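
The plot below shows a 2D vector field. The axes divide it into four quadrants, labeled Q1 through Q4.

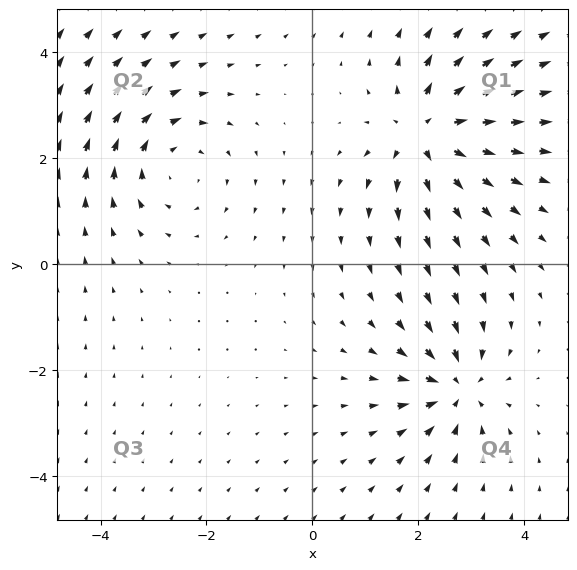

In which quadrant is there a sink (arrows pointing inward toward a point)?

Q4

The sink sits at approximately (2.7, -2.3), which lies in quadrant Q4. The divergence there is about -5, negative as expected for a sink.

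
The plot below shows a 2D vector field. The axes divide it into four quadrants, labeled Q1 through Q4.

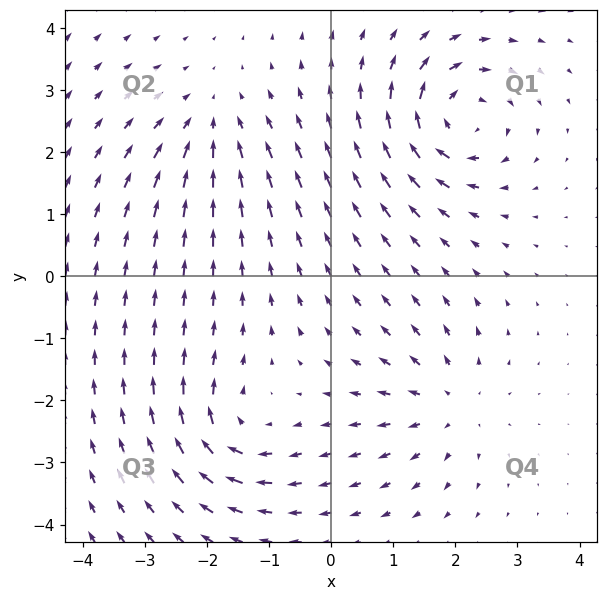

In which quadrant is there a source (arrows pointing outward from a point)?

The source sits at approximately (1.9, -2.0), which lies in quadrant Q4. The divergence there is about +3, positive as expected for a source.

Q4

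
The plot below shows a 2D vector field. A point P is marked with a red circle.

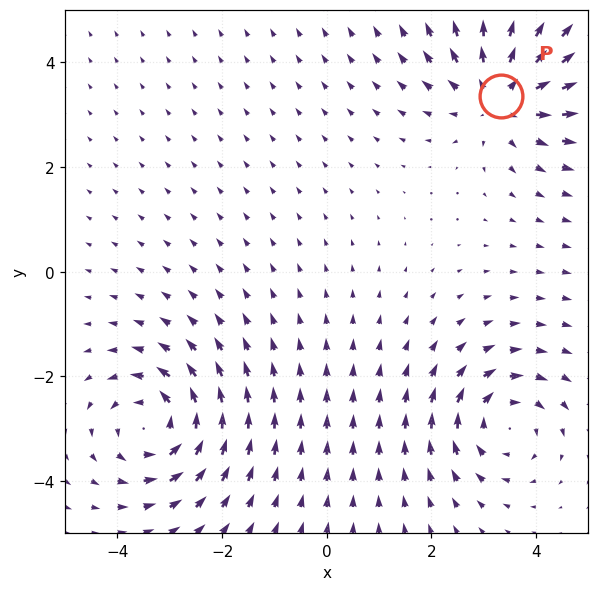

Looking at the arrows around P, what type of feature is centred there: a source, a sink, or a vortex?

At P (3.3, 3.4) the arrows spread outward. Divergence about +5, curl ≈0 — positive divergence with near-zero curl is a source.

source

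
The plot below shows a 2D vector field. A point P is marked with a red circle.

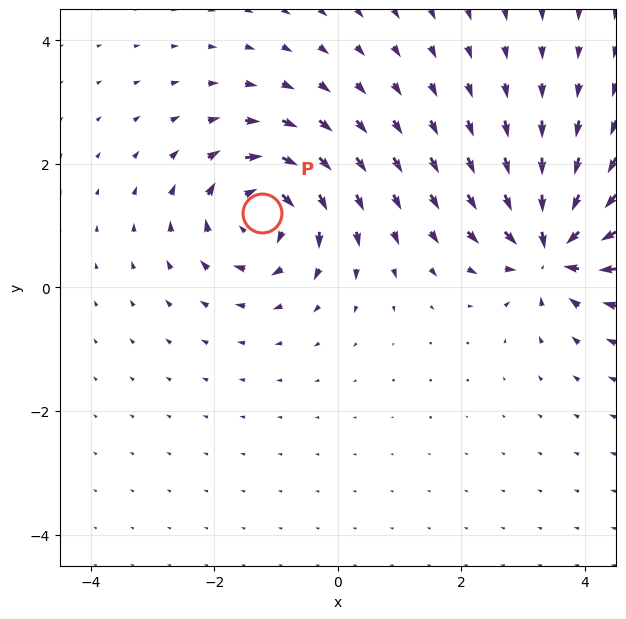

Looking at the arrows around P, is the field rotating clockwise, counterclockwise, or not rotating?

Near P at (-1.2, 1.2) the arrows circulate clockwise. The curl (z-component) there is about -7; negative curl means clockwise rotation.

clockwise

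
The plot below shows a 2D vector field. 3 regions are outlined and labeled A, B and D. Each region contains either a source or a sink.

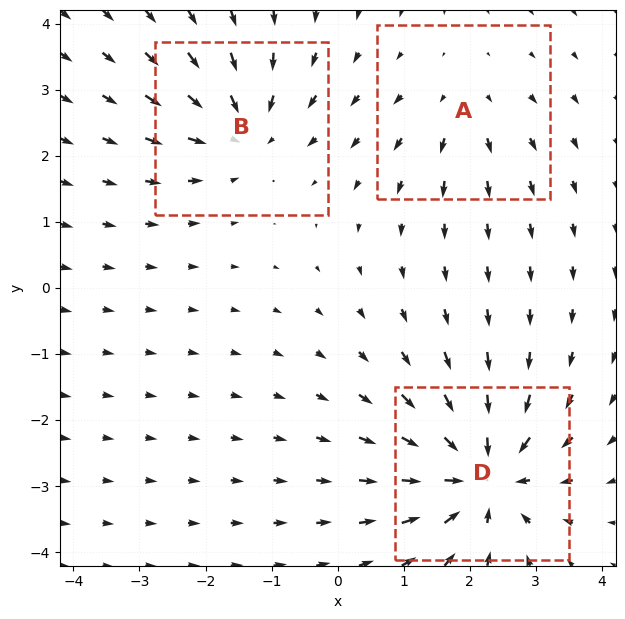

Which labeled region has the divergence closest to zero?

Divergence at each region's feature centre — A: about +2, B: about -4, D: about -6. Region A is closest to zero.

A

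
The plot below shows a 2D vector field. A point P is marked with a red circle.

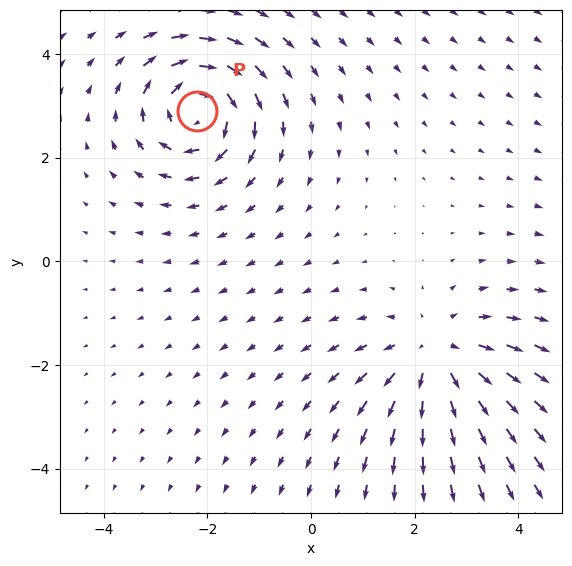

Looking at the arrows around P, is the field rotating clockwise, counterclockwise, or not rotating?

clockwise

Near P at (-2.2, 2.9) the arrows circulate clockwise. The curl (z-component) there is about -6; negative curl means clockwise rotation.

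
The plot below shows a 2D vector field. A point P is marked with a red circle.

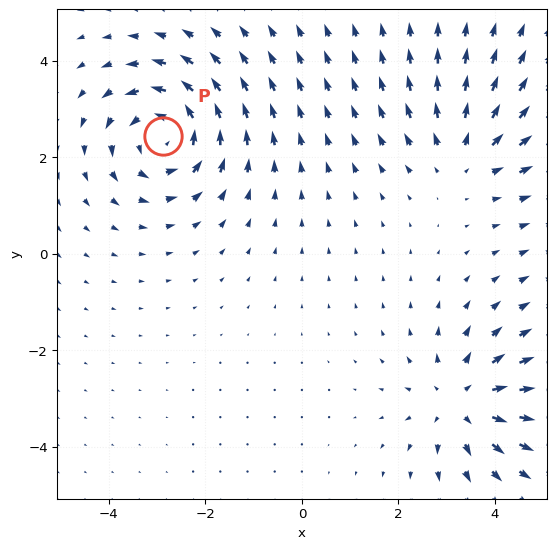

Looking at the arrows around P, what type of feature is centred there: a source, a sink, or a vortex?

At P (-2.9, 2.4) the arrows circulate counterclockwise. Divergence ≈0, curl about +4 — near-zero divergence with nonzero curl is a vortex.

vortex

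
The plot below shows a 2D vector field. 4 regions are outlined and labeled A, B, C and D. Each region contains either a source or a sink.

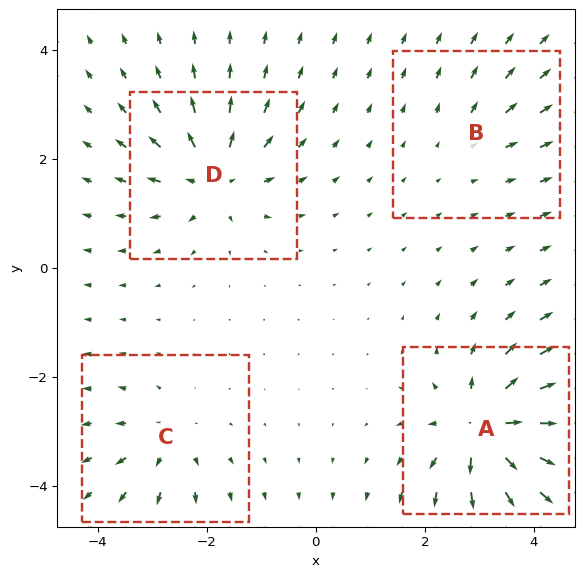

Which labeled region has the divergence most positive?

Divergence at each region's feature centre — A: about +8, B: about +3, C: about +4, D: about +6. Region A is most positive.

A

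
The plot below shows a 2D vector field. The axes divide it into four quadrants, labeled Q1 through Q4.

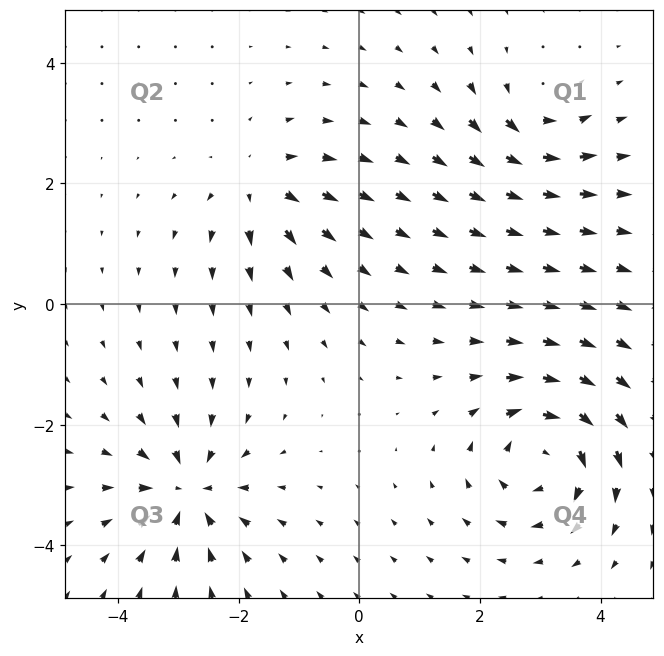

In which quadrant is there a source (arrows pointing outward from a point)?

The source sits at approximately (-1.7, 2.0), which lies in quadrant Q2. The divergence there is about +4, positive as expected for a source.

Q2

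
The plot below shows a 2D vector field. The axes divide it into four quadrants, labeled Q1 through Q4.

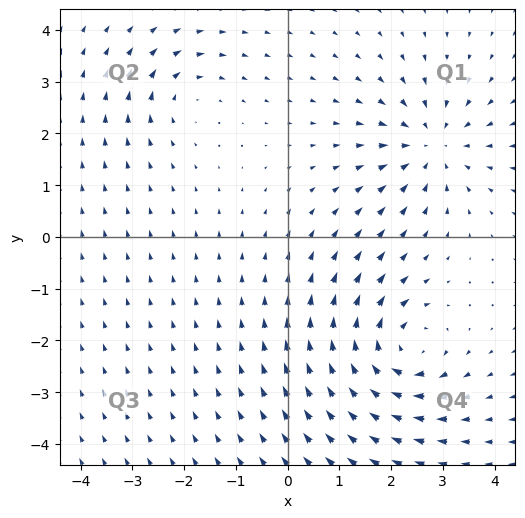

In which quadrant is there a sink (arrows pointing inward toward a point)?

Q1

The sink sits at approximately (2.8, 1.8), which lies in quadrant Q1. The divergence there is about -4, negative as expected for a sink.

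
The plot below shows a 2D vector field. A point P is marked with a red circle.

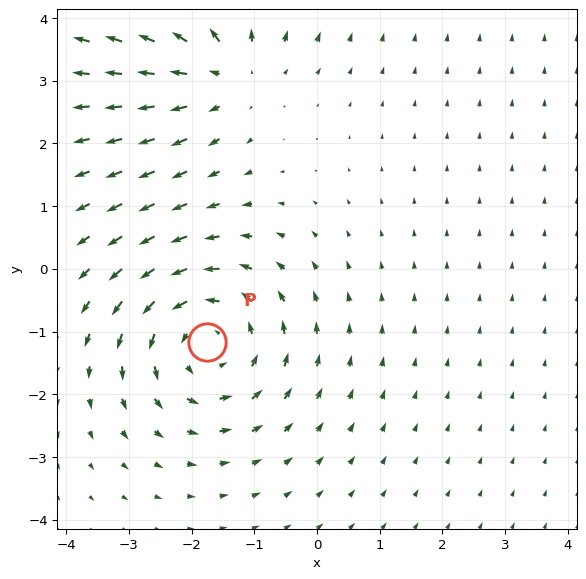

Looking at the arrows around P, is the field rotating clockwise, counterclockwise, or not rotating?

counterclockwise

Near P at (-1.8, -1.2) the arrows circulate counterclockwise. The curl (z-component) there is about +4; positive curl means counterclockwise rotation.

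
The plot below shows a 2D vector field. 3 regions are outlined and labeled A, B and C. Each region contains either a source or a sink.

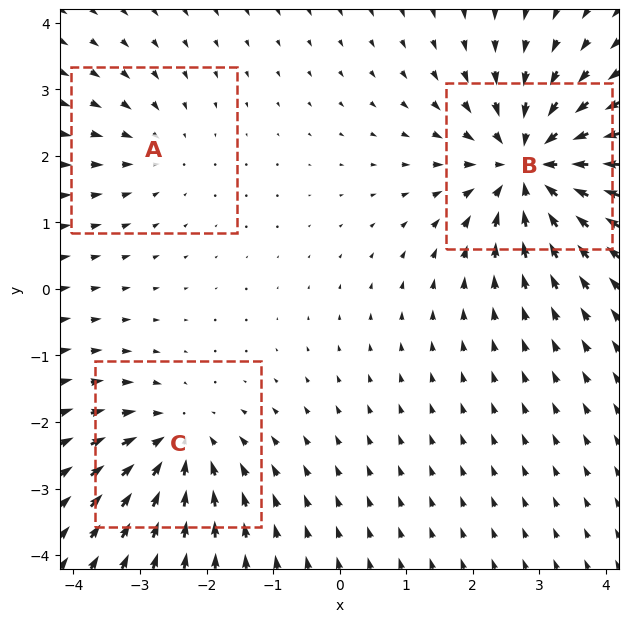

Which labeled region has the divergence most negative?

B

Divergence at each region's feature centre — A: about -2, B: about -6, C: about -4. Region B is most negative.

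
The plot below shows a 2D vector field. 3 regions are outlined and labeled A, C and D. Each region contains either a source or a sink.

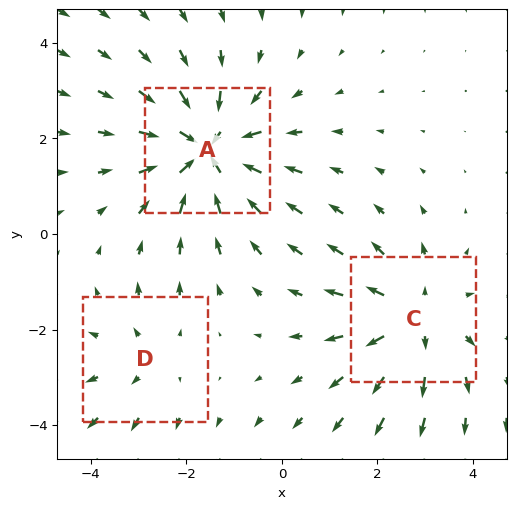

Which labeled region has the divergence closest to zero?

D

Divergence at each region's feature centre — A: about -4, C: about +3, D: about +2. Region D is closest to zero.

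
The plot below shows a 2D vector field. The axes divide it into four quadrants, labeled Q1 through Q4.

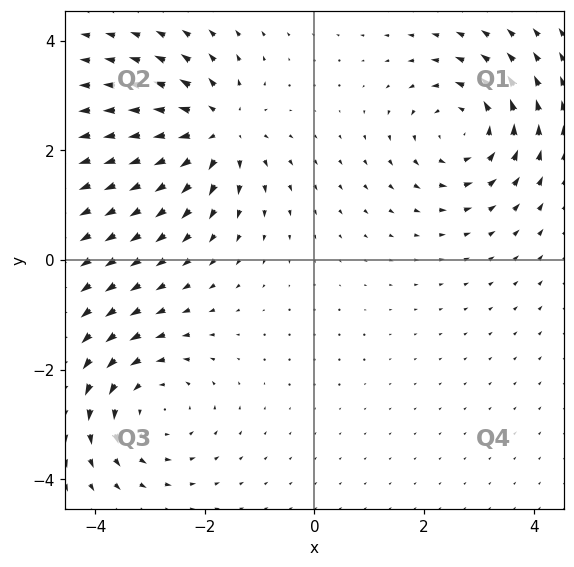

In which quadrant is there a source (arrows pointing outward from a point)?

The source sits at approximately (-1.8, 2.4), which lies in quadrant Q2. The divergence there is about +4, positive as expected for a source.

Q2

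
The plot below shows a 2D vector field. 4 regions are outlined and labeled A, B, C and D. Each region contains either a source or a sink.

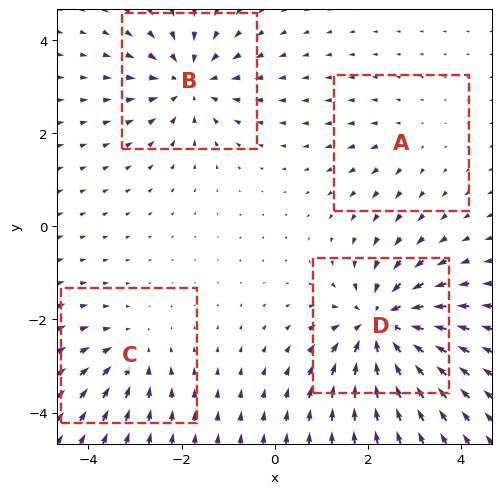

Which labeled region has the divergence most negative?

D

Divergence at each region's feature centre — A: about +2, B: about -5, C: about -3, D: about -7. Region D is most negative.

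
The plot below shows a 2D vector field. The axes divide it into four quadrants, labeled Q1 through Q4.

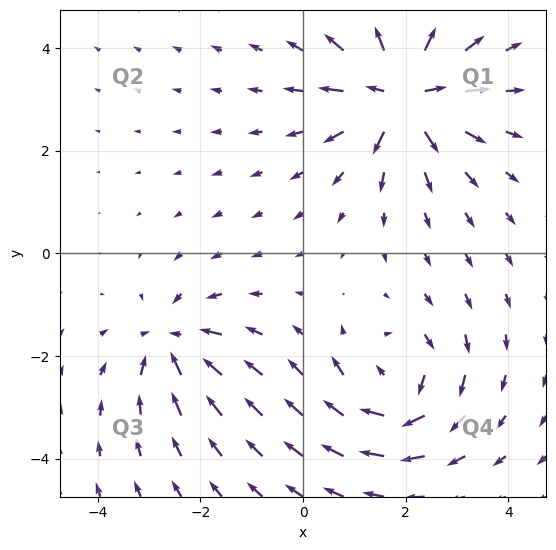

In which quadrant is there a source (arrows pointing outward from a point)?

The source sits at approximately (1.9, 3.1), which lies in quadrant Q1. The divergence there is about +6, positive as expected for a source.

Q1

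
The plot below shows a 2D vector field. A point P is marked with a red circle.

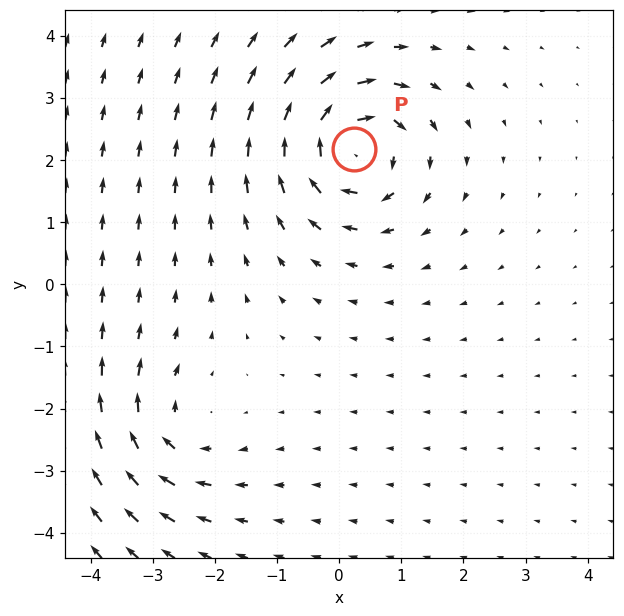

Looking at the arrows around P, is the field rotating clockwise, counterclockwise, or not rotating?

clockwise

Near P at (0.2, 2.2) the arrows circulate clockwise. The curl (z-component) there is about -6; negative curl means clockwise rotation.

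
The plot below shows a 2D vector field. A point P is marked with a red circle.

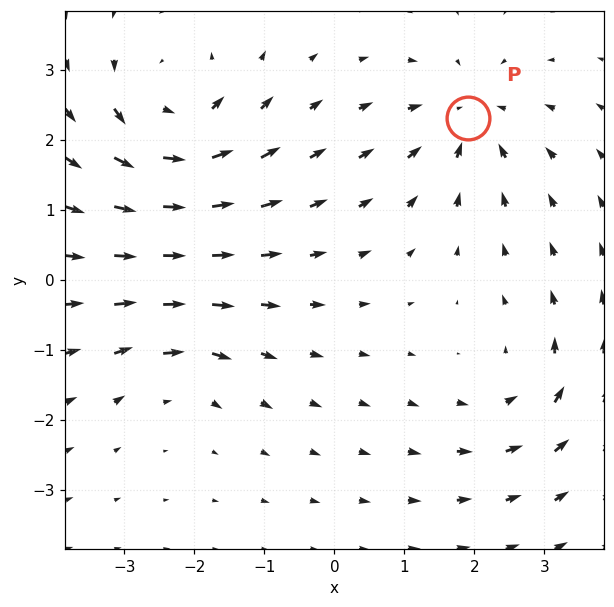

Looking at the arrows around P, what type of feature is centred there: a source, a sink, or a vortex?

sink

At P (1.9, 2.3) the arrows converge inward. Divergence about -4, curl ≈0 — negative divergence with near-zero curl is a sink.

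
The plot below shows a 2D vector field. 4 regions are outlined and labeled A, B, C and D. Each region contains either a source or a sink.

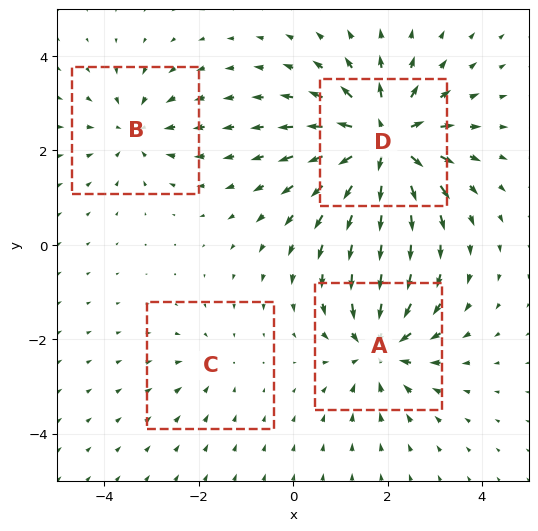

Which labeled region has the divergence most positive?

D

Divergence at each region's feature centre — A: about -6, B: about -4, C: about -2, D: about +9. Region D is most positive.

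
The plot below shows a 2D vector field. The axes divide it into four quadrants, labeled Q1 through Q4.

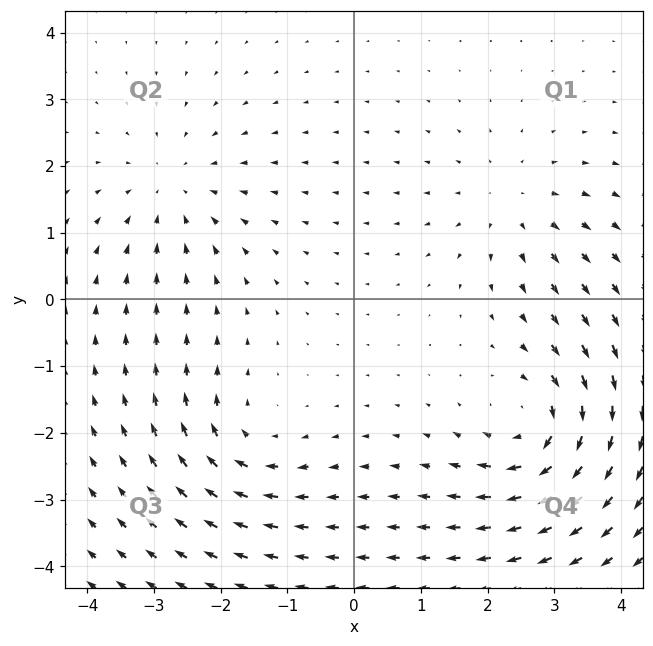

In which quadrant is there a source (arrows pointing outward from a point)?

The source sits at approximately (2.4, 1.4), which lies in quadrant Q1. The divergence there is about +3, positive as expected for a source.

Q1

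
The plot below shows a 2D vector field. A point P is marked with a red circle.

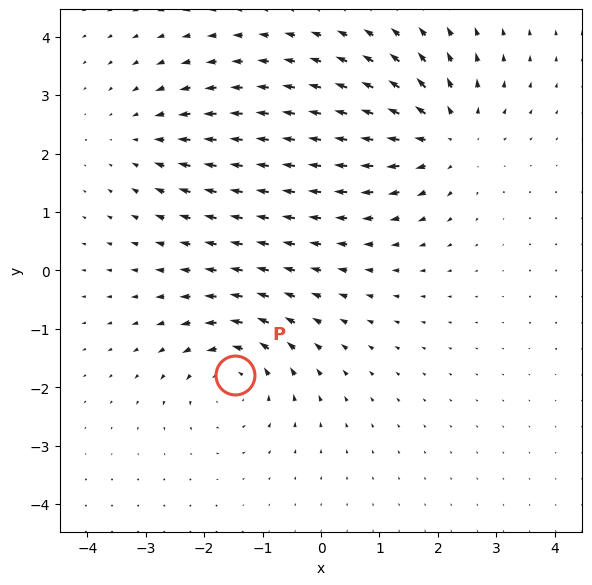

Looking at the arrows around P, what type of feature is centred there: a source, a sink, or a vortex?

vortex

At P (-1.5, -1.8) the arrows circulate counterclockwise. Divergence ≈0, curl about +5 — near-zero divergence with nonzero curl is a vortex.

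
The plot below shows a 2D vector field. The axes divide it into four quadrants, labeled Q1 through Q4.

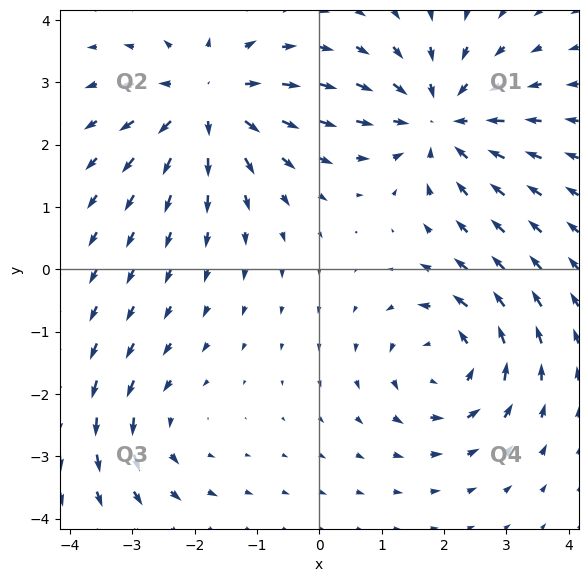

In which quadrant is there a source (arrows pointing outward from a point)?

Q2

The source sits at approximately (-1.8, 2.7), which lies in quadrant Q2. The divergence there is about +5, positive as expected for a source.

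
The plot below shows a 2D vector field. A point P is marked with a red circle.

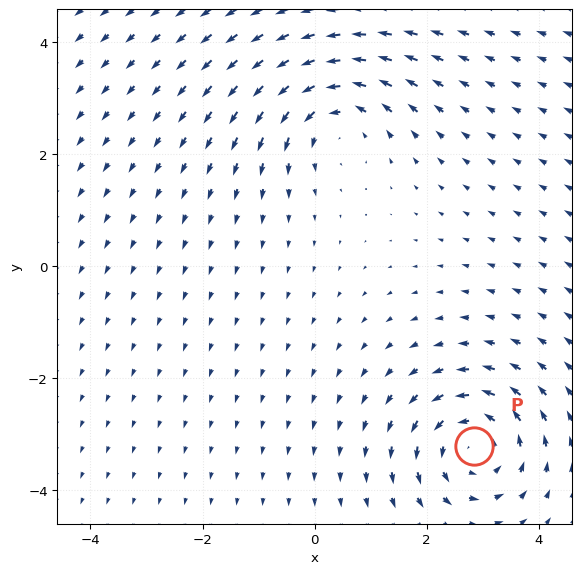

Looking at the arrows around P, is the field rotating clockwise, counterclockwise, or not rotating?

Near P at (2.8, -3.2) the arrows circulate counterclockwise. The curl (z-component) there is about +4; positive curl means counterclockwise rotation.

counterclockwise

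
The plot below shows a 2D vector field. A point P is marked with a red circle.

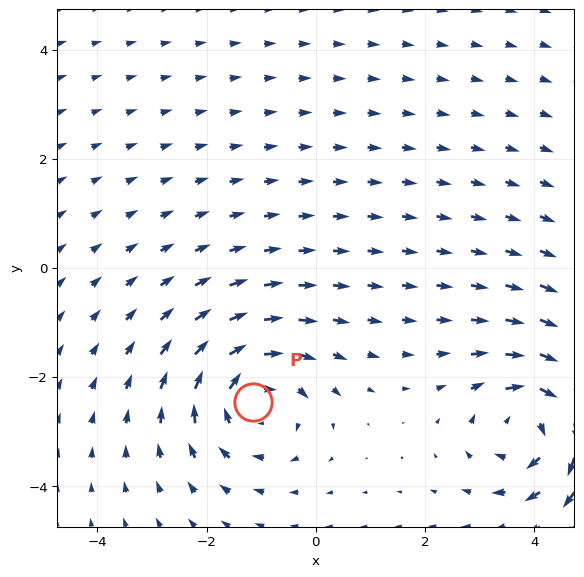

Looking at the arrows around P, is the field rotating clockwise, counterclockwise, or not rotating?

clockwise

Near P at (-1.1, -2.4) the arrows circulate clockwise. The curl (z-component) there is about -5; negative curl means clockwise rotation.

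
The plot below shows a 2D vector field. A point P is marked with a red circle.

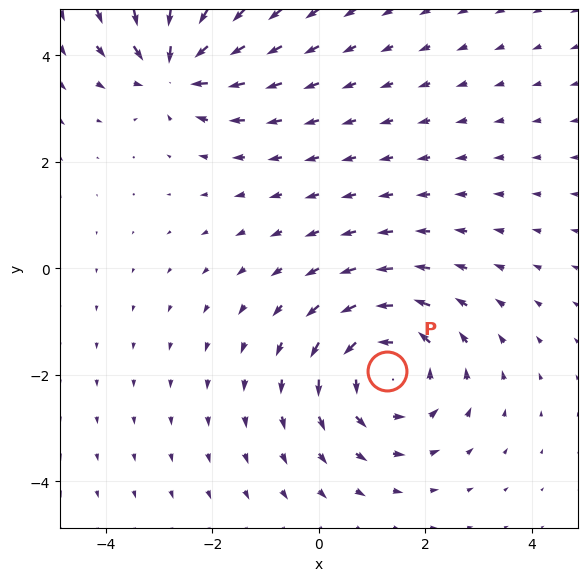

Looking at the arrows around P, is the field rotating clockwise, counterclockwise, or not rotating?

counterclockwise

Near P at (1.3, -1.9) the arrows circulate counterclockwise. The curl (z-component) there is about +3; positive curl means counterclockwise rotation.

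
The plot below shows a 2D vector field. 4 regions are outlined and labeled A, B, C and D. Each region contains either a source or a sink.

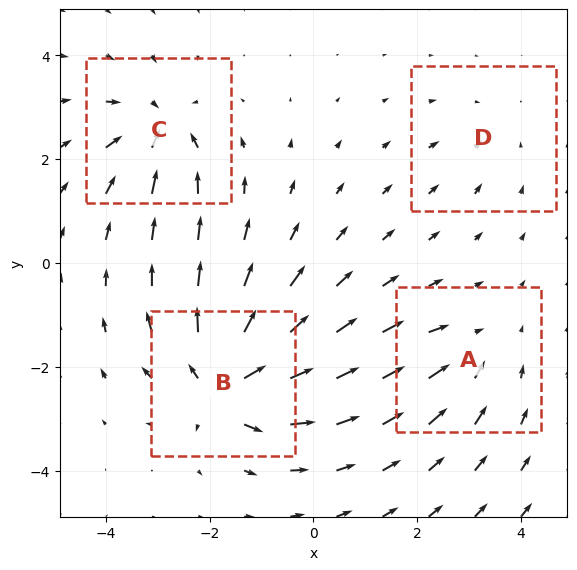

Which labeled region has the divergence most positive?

Divergence at each region's feature centre — A: about -4, B: about +9, C: about -6, D: about -2. Region B is most positive.

B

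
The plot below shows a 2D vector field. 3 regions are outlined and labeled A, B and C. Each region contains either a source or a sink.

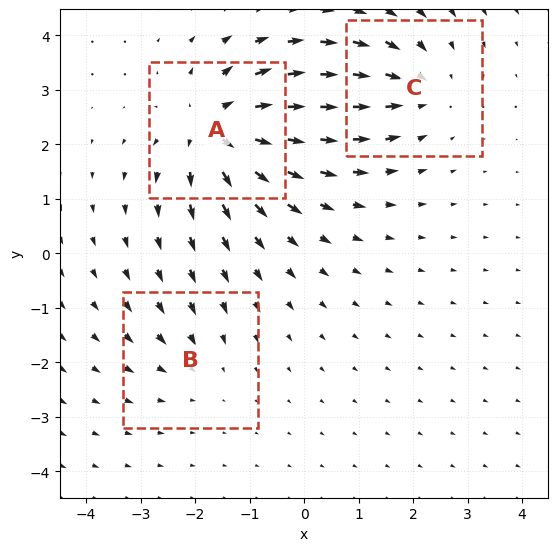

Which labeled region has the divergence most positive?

Divergence at each region's feature centre — A: about +5, B: about -2, C: about -3. Region A is most positive.

A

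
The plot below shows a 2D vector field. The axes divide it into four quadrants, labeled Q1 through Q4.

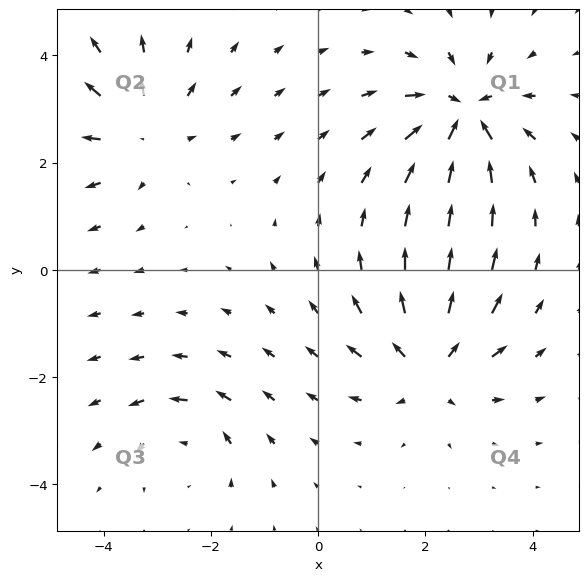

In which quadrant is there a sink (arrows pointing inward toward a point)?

Q1

The sink sits at approximately (2.7, 2.9), which lies in quadrant Q1. The divergence there is about -6, negative as expected for a sink.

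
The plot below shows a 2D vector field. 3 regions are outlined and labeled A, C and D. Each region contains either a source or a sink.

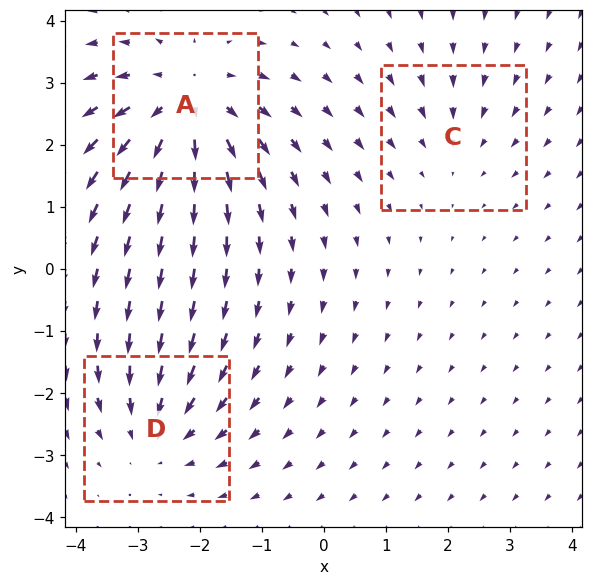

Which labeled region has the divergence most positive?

A

Divergence at each region's feature centre — A: about +5, C: about -2, D: about -3. Region A is most positive.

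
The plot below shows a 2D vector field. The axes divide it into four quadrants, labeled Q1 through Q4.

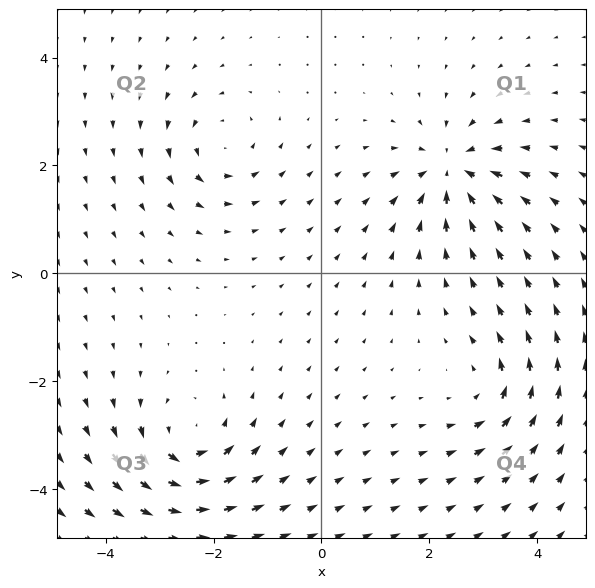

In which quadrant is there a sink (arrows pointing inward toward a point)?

Q1

The sink sits at approximately (2.4, 1.9), which lies in quadrant Q1. The divergence there is about -6, negative as expected for a sink.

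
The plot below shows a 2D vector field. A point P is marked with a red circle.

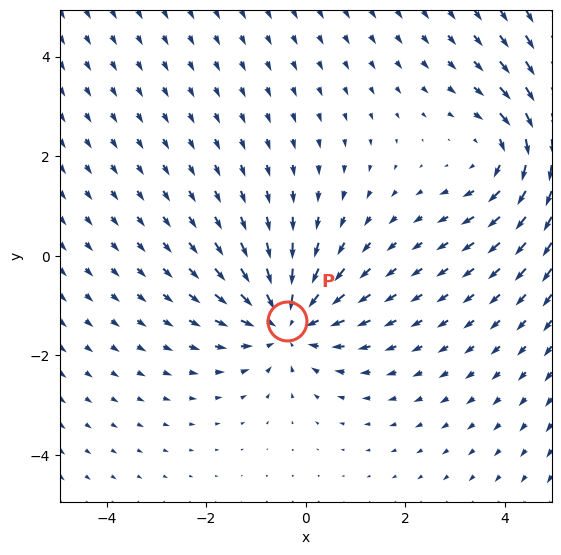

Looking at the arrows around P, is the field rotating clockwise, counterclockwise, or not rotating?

Near P at (-0.4, -1.3) the arrows show no circulation. The curl there is ≈0.

not rotating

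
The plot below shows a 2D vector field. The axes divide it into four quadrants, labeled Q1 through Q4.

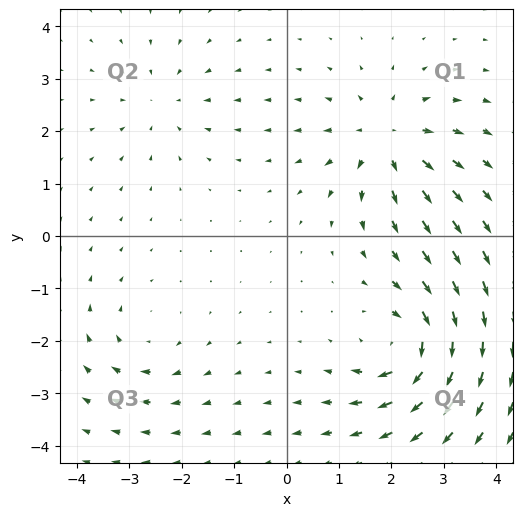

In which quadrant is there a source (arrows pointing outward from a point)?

The source sits at approximately (1.9, 1.8), which lies in quadrant Q1. The divergence there is about +5, positive as expected for a source.

Q1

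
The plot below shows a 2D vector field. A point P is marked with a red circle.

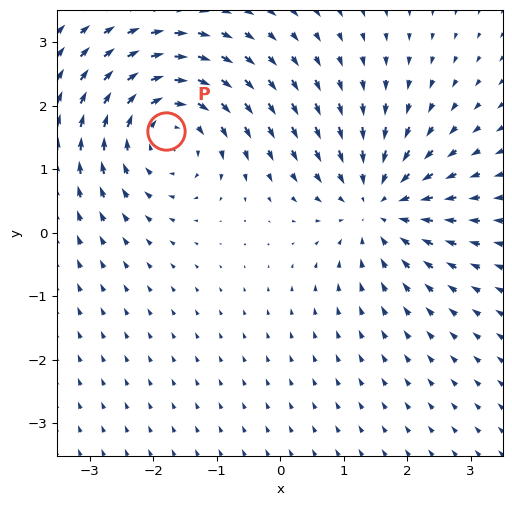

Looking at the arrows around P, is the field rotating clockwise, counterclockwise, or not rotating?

clockwise

Near P at (-1.8, 1.6) the arrows circulate clockwise. The curl (z-component) there is about -3; negative curl means clockwise rotation.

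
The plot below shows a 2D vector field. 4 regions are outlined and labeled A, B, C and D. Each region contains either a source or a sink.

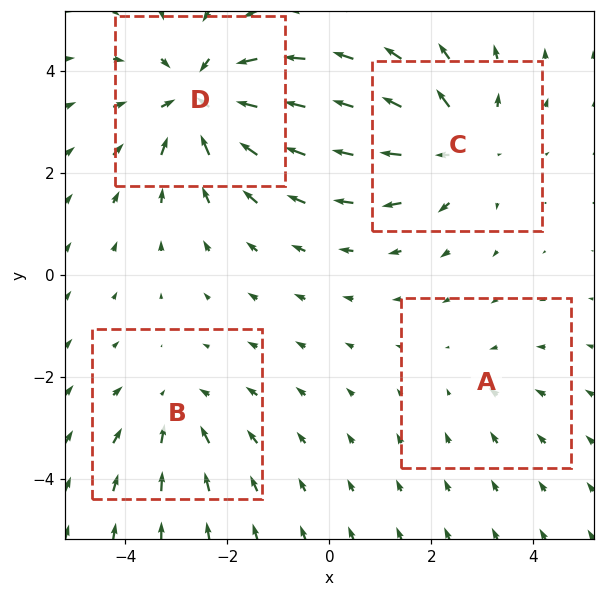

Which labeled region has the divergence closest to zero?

A

Divergence at each region's feature centre — A: about -2, B: about -3, C: about +4, D: about -6. Region A is closest to zero.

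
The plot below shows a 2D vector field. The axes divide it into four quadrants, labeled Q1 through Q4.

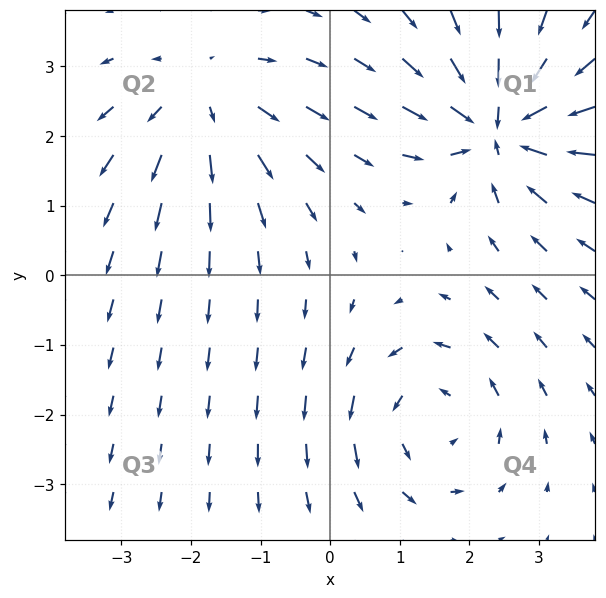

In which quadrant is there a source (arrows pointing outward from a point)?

Q2

The source sits at approximately (-1.8, 2.5), which lies in quadrant Q2. The divergence there is about +3, positive as expected for a source.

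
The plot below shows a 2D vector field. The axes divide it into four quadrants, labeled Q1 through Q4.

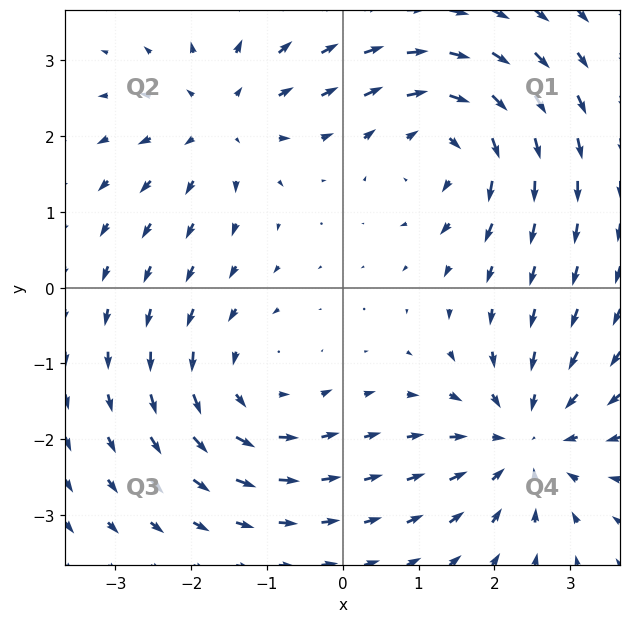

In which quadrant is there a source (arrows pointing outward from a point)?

Q2

The source sits at approximately (-1.6, 2.2), which lies in quadrant Q2. The divergence there is about +3, positive as expected for a source.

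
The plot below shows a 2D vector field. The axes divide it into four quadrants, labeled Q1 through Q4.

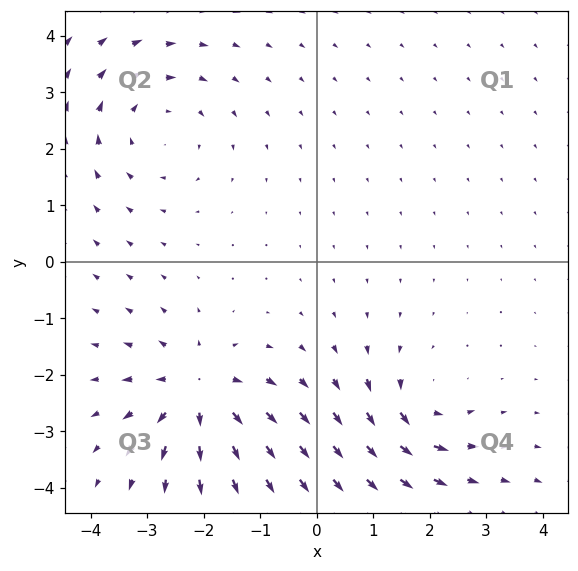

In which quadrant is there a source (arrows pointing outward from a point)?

Q3

The source sits at approximately (-2.1, -2.3), which lies in quadrant Q3. The divergence there is about +5, positive as expected for a source.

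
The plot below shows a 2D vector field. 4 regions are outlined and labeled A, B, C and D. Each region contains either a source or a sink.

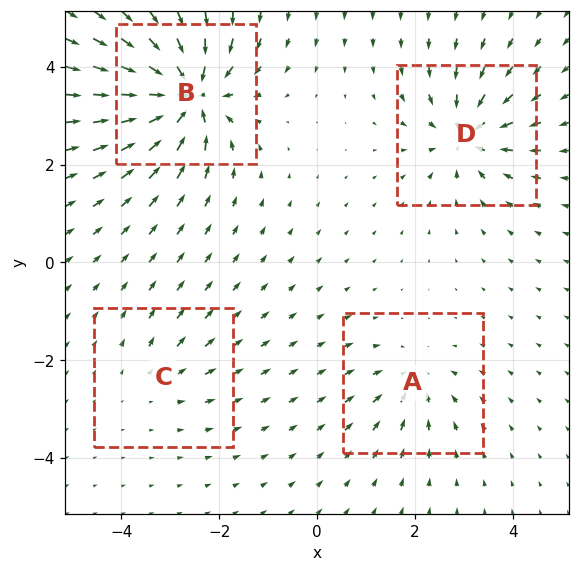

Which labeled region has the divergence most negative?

B

Divergence at each region's feature centre — A: about -4, B: about -9, C: about +2, D: about -6. Region B is most negative.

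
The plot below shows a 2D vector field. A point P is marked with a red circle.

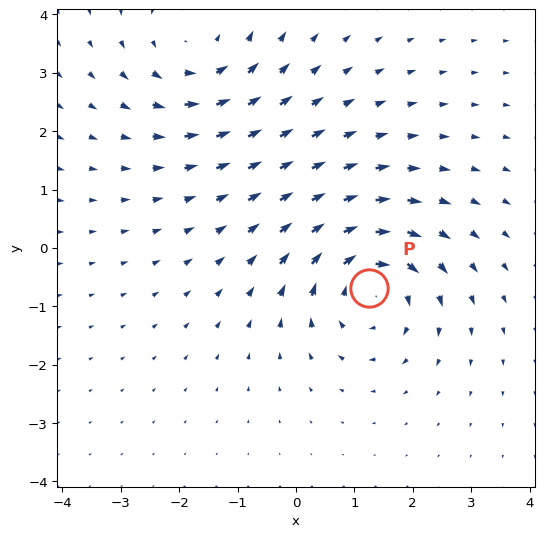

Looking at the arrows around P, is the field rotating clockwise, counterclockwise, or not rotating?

clockwise

Near P at (1.2, -0.7) the arrows circulate clockwise. The curl (z-component) there is about -5; negative curl means clockwise rotation.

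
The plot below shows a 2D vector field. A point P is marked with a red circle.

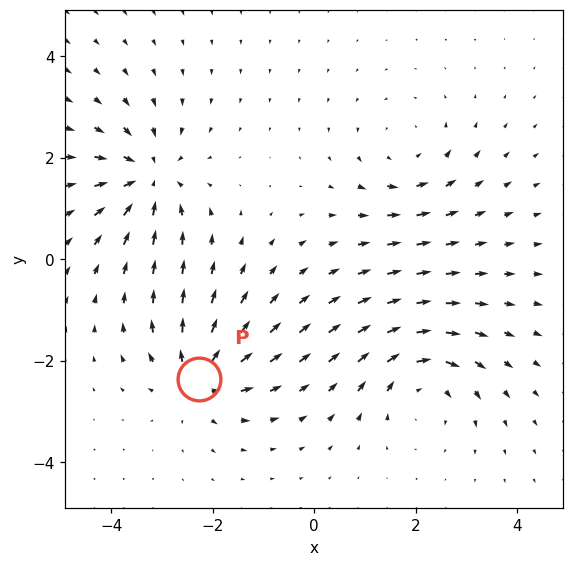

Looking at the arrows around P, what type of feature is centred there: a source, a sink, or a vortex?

source

At P (-2.3, -2.4) the arrows spread outward. Divergence about +5, curl ≈0 — positive divergence with near-zero curl is a source.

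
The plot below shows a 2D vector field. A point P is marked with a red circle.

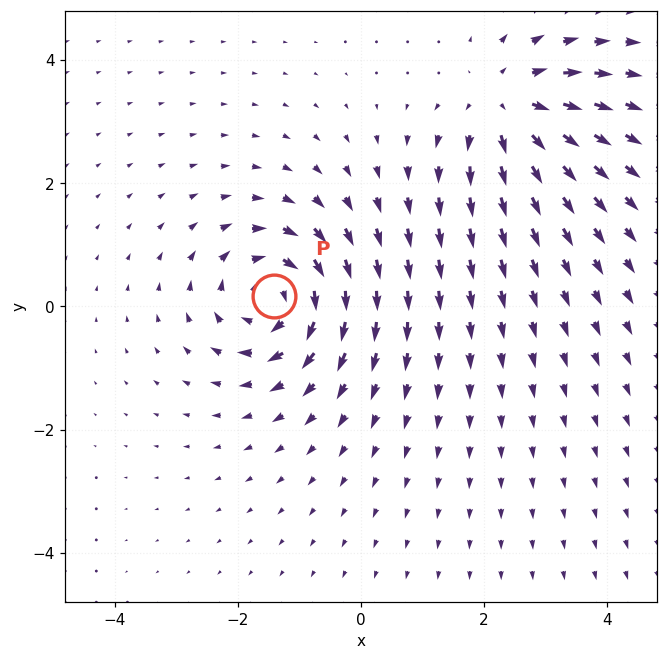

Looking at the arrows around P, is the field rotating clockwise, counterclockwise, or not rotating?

clockwise

Near P at (-1.4, 0.2) the arrows circulate clockwise. The curl (z-component) there is about -4; negative curl means clockwise rotation.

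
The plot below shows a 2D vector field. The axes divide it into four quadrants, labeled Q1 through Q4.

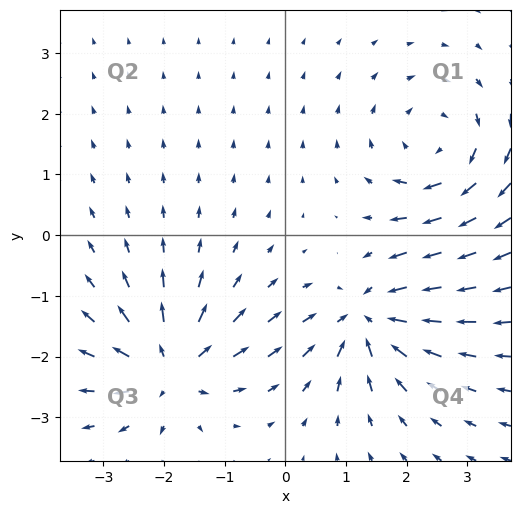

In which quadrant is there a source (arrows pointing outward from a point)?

The source sits at approximately (-1.9, -2.2), which lies in quadrant Q3. The divergence there is about +6, positive as expected for a source.

Q3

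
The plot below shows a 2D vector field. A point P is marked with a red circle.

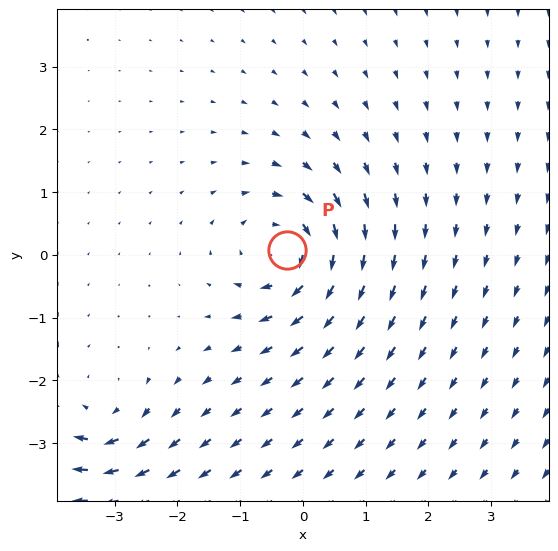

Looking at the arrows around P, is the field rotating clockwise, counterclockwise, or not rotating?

clockwise

Near P at (-0.2, 0.1) the arrows circulate clockwise. The curl (z-component) there is about -6; negative curl means clockwise rotation.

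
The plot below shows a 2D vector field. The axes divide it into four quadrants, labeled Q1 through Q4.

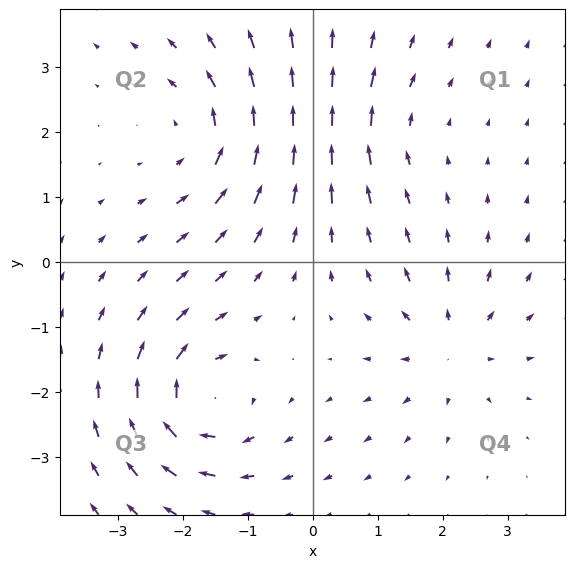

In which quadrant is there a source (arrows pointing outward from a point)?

Q4

The source sits at approximately (2.1, -1.3), which lies in quadrant Q4. The divergence there is about +4, positive as expected for a source.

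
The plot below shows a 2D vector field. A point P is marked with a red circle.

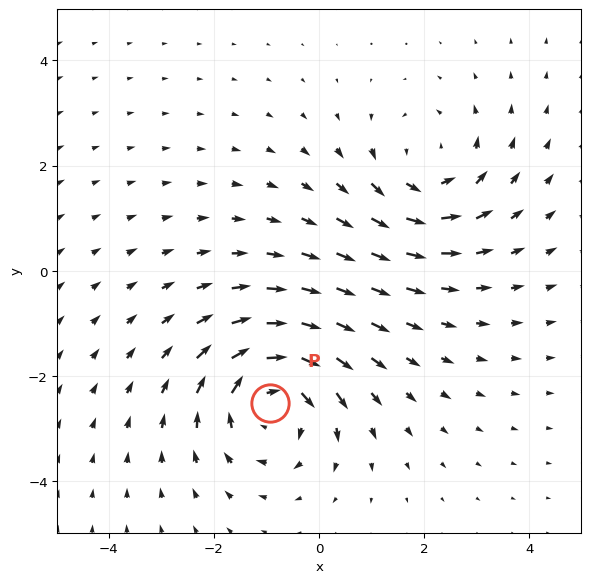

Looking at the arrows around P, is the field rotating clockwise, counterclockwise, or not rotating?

clockwise

Near P at (-0.9, -2.5) the arrows circulate clockwise. The curl (z-component) there is about -4; negative curl means clockwise rotation.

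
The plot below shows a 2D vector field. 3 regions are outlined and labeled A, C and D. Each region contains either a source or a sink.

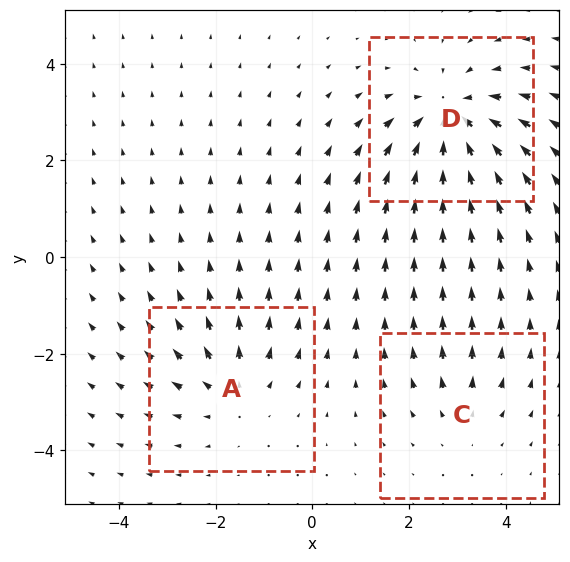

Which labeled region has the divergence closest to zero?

C

Divergence at each region's feature centre — A: about +3, C: about +2, D: about -4. Region C is closest to zero.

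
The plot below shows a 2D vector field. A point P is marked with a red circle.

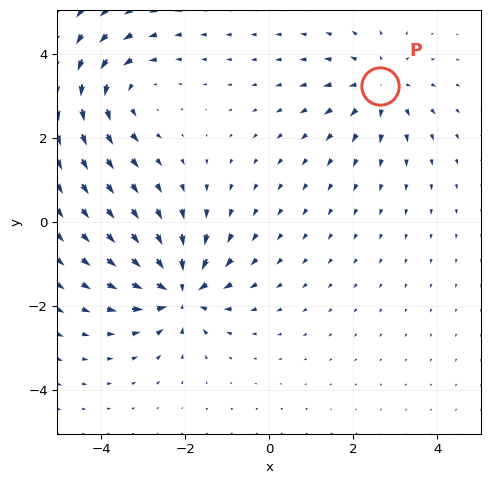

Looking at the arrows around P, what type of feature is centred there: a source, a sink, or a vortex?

source

At P (2.6, 3.2) the arrows spread outward. Divergence about +4, curl ≈0 — positive divergence with near-zero curl is a source.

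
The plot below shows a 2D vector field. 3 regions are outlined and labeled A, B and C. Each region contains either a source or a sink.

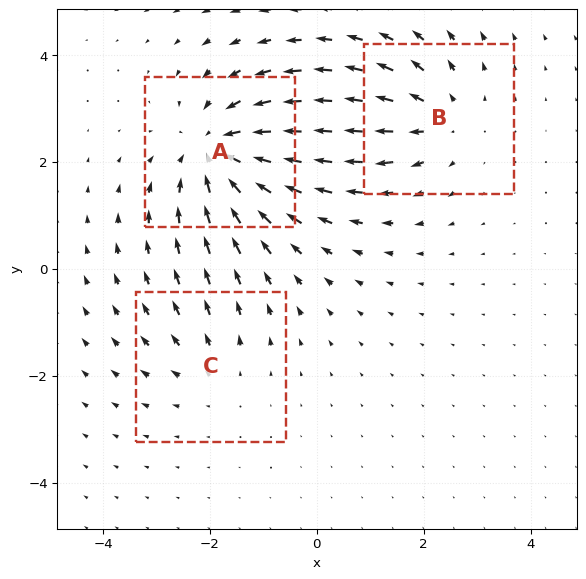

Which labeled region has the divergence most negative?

Divergence at each region's feature centre — A: about -4, B: about +3, C: about +2. Region A is most negative.

A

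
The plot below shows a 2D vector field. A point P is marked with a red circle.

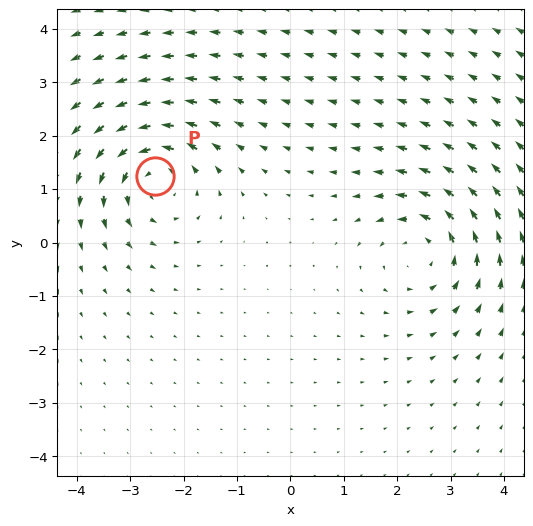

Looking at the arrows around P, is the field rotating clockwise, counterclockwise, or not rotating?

counterclockwise

Near P at (-2.5, 1.2) the arrows circulate counterclockwise. The curl (z-component) there is about +5; positive curl means counterclockwise rotation.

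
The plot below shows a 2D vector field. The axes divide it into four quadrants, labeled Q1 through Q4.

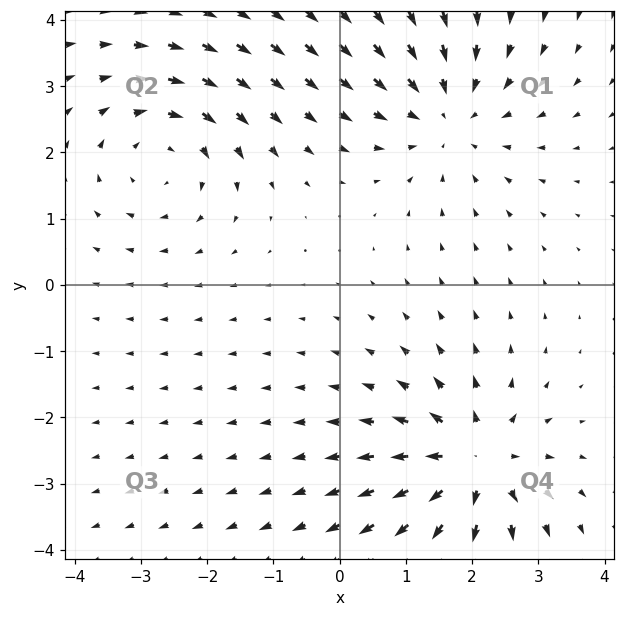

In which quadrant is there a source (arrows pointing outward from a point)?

Q4

The source sits at approximately (2.0, -2.7), which lies in quadrant Q4. The divergence there is about +6, positive as expected for a source.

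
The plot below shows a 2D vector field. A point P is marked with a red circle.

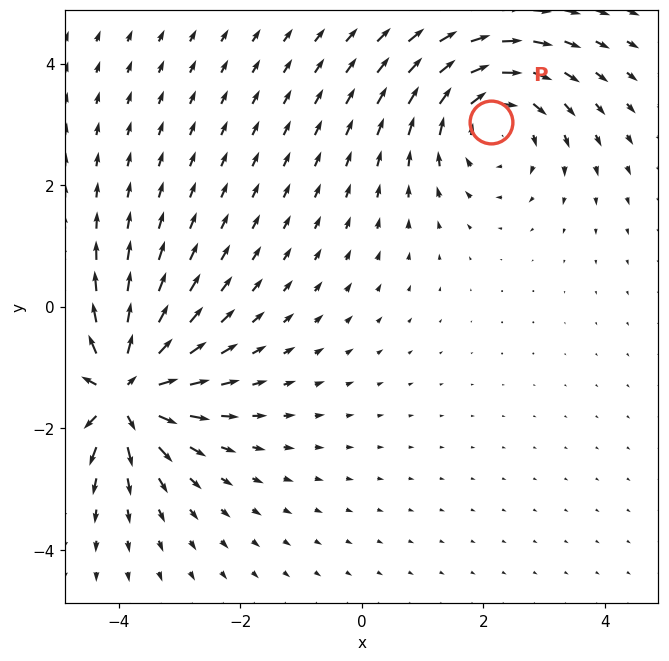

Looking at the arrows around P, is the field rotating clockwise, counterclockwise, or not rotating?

clockwise

Near P at (2.1, 3.0) the arrows circulate clockwise. The curl (z-component) there is about -4; negative curl means clockwise rotation.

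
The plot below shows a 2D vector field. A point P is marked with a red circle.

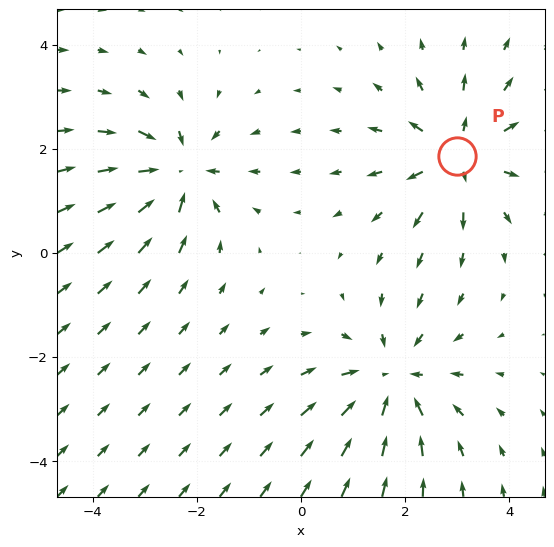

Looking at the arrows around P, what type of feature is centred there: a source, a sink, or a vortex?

source

At P (3.0, 1.9) the arrows spread outward. Divergence about +4, curl ≈0 — positive divergence with near-zero curl is a source.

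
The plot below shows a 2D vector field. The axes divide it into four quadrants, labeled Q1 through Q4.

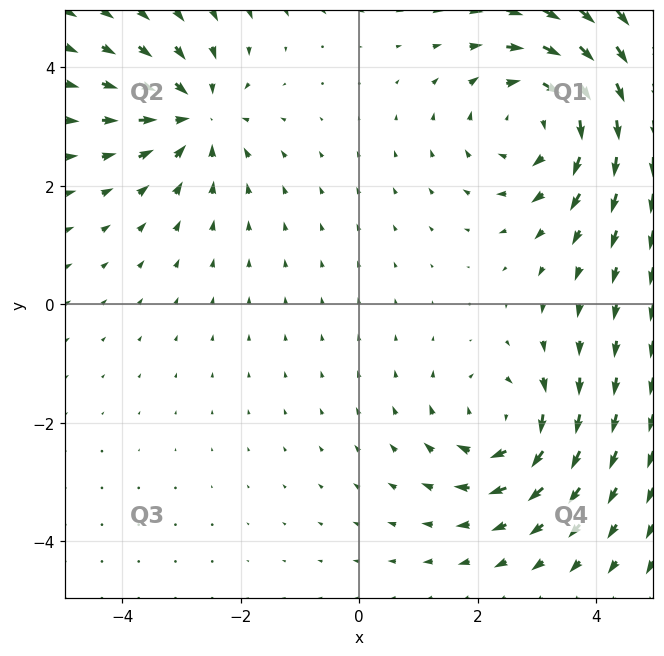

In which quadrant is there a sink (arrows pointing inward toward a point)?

The sink sits at approximately (-2.8, 3.2), which lies in quadrant Q2. The divergence there is about -4, negative as expected for a sink.

Q2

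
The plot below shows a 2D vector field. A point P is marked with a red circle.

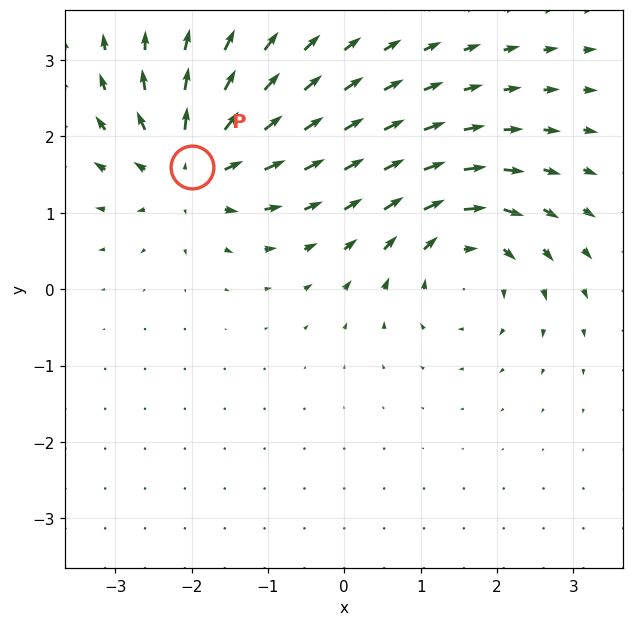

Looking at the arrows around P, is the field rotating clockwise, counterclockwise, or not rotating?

Near P at (-2.0, 1.6) the arrows show no circulation. The curl there is ≈0.

not rotating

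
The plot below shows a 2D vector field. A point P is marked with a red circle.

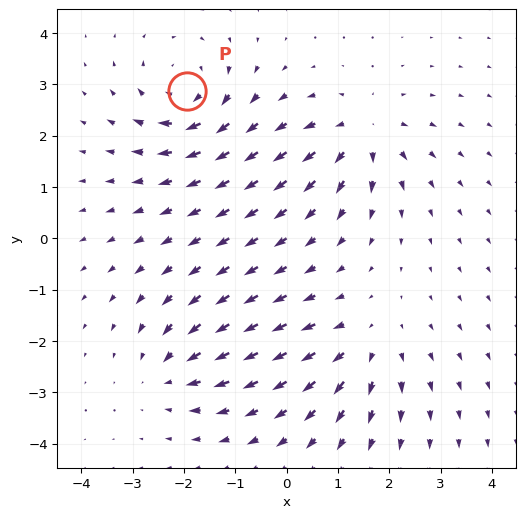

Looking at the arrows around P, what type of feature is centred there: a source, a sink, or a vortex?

At P (-1.9, 2.9) the arrows circulate clockwise. Divergence ≈0, curl about -5 — near-zero divergence with nonzero curl is a vortex.

vortex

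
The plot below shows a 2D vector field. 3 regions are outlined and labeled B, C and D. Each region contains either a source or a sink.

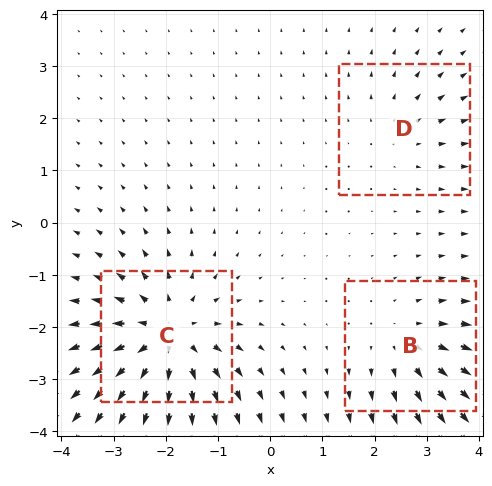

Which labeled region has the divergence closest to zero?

Divergence at each region's feature centre — B: about +3, C: about +5, D: about +2. Region D is closest to zero.

D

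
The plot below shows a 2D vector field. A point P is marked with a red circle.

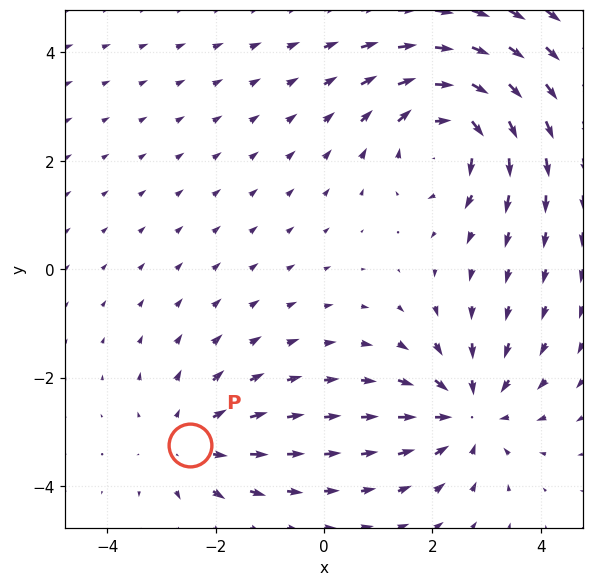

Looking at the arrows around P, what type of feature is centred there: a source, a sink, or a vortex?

At P (-2.5, -3.2) the arrows spread outward. Divergence about +2, curl ≈0 — positive divergence with near-zero curl is a source.

source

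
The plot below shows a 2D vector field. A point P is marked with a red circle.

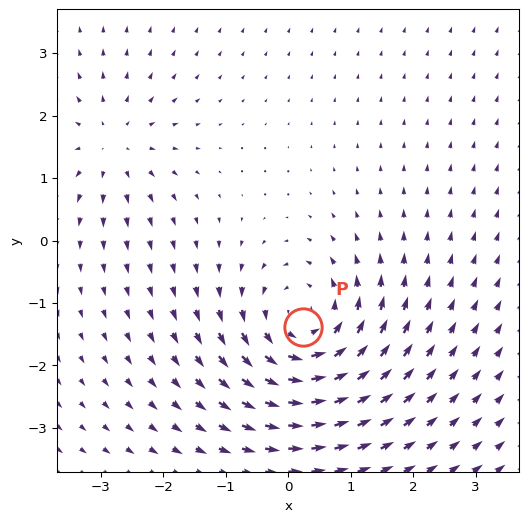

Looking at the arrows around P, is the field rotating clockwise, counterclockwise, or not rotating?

counterclockwise

Near P at (0.2, -1.4) the arrows circulate counterclockwise. The curl (z-component) there is about +5; positive curl means counterclockwise rotation.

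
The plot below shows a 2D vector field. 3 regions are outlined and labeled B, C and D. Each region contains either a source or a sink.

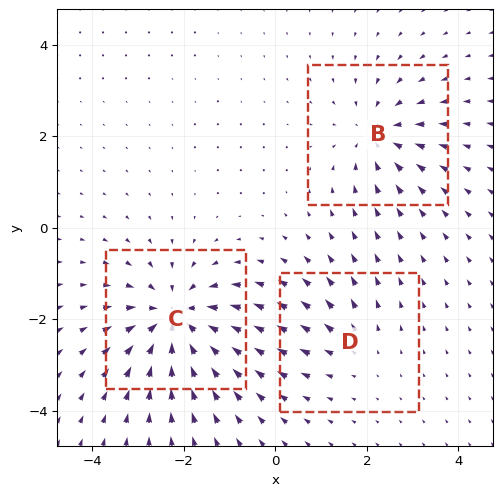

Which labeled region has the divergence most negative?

Divergence at each region's feature centre — B: about -3, C: about -5, D: about +2. Region C is most negative.

C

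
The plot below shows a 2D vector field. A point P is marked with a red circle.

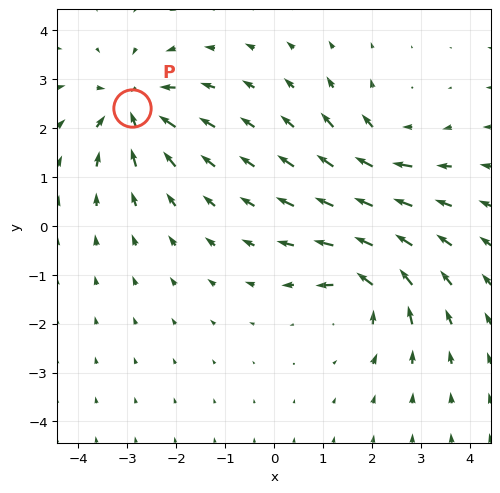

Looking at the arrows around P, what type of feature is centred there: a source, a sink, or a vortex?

At P (-2.9, 2.4) the arrows converge inward. Divergence about -5, curl ≈0 — negative divergence with near-zero curl is a sink.

sink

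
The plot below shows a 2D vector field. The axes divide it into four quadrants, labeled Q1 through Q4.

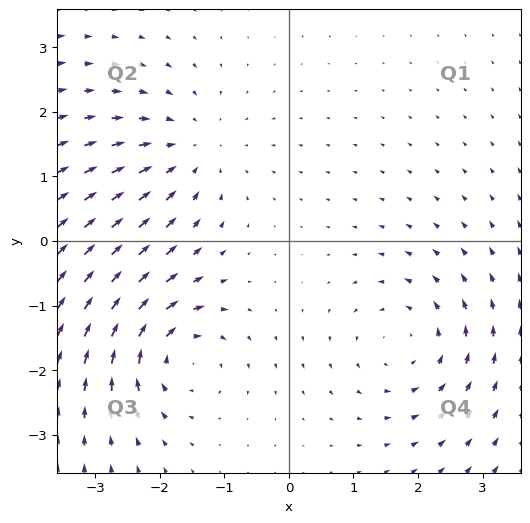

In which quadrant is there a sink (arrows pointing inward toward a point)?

The sink sits at approximately (-1.6, 1.4), which lies in quadrant Q2. The divergence there is about -2, negative as expected for a sink.

Q2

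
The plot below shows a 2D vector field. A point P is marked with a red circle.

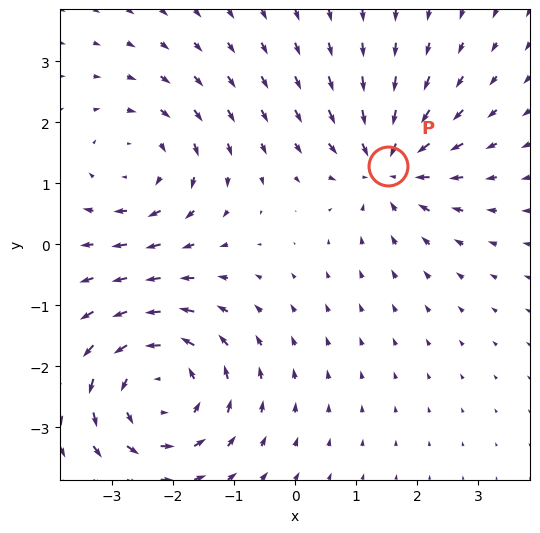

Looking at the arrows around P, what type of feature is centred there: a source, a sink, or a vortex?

At P (1.5, 1.3) the arrows converge inward. Divergence about -4, curl ≈0 — negative divergence with near-zero curl is a sink.

sink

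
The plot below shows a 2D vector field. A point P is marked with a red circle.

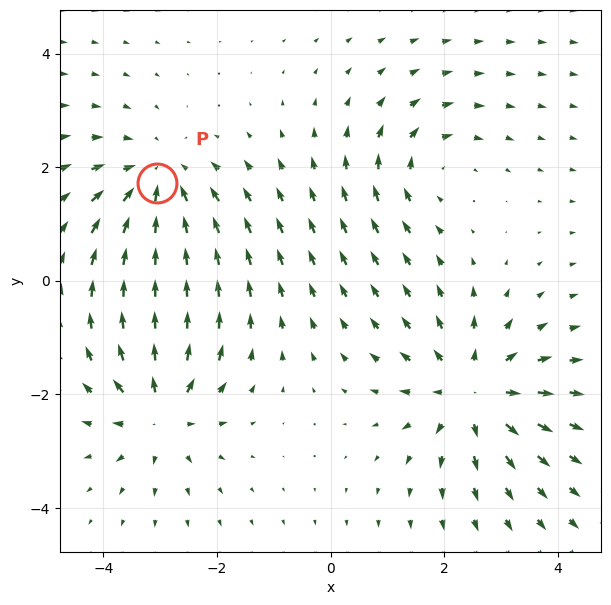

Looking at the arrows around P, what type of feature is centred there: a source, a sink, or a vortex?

sink

At P (-3.1, 1.7) the arrows converge inward. Divergence about -4, curl ≈0 — negative divergence with near-zero curl is a sink.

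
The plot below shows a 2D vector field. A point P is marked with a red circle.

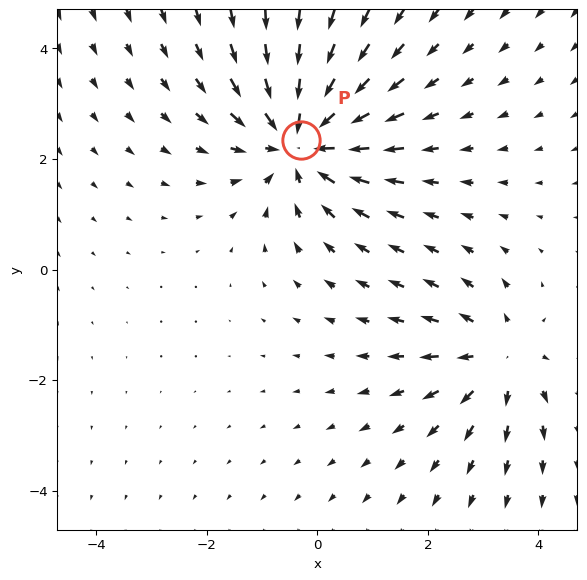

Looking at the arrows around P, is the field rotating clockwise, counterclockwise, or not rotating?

not rotating

Near P at (-0.3, 2.3) the arrows show no circulation. The curl there is ≈0.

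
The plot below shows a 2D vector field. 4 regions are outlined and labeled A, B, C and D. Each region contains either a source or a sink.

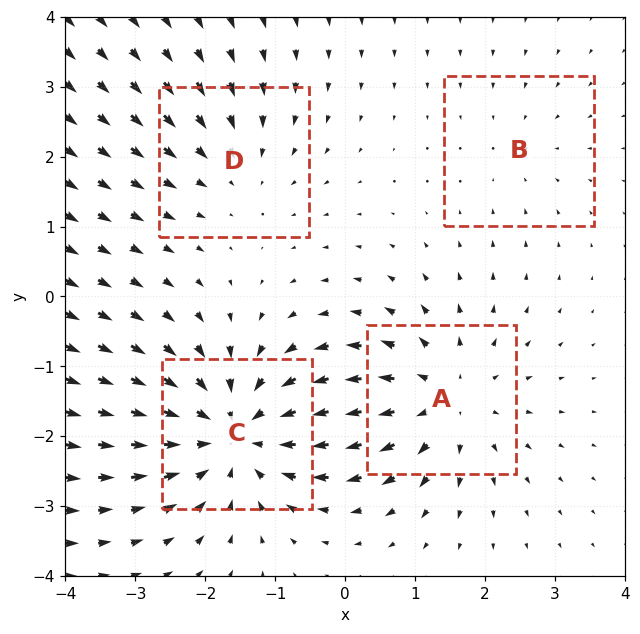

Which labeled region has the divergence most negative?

Divergence at each region's feature centre — A: about +5, B: about -2, C: about -6, D: about -3. Region C is most negative.

C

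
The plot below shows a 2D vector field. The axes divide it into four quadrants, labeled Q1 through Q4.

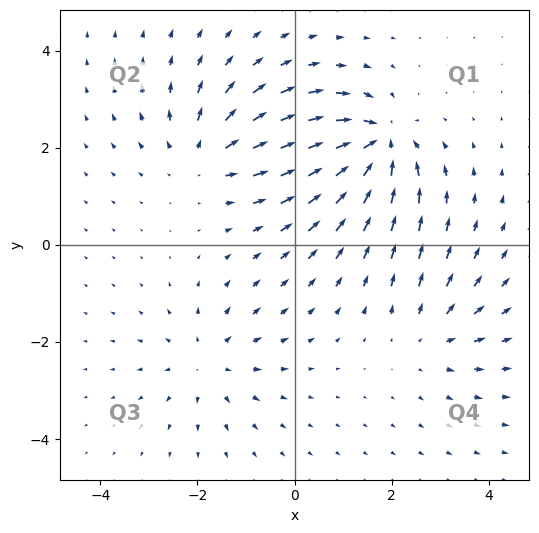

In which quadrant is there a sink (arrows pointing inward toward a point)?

The sink sits at approximately (1.7, 2.1), which lies in quadrant Q1. The divergence there is about -6, negative as expected for a sink.

Q1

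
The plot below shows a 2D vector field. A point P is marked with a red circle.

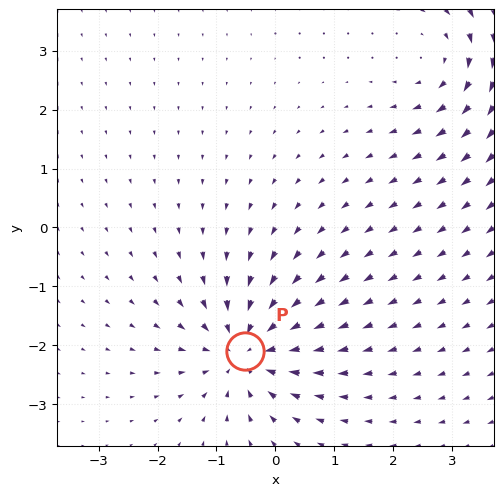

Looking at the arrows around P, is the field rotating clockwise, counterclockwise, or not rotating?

not rotating

Near P at (-0.5, -2.1) the arrows show no circulation. The curl there is ≈0.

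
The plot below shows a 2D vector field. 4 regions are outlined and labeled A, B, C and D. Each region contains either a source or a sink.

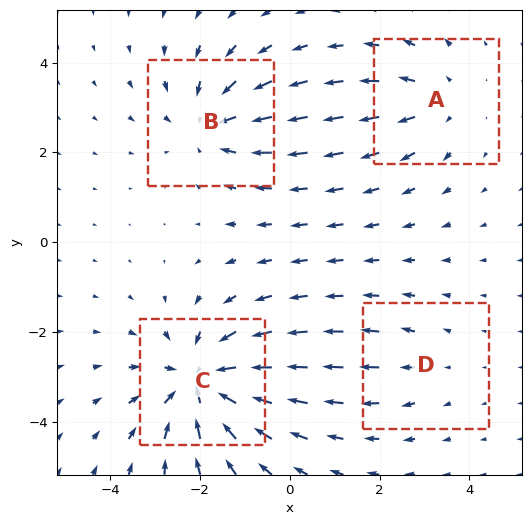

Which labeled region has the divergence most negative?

Divergence at each region's feature centre — A: about +3, B: about -4, C: about -6, D: about +2. Region C is most negative.

C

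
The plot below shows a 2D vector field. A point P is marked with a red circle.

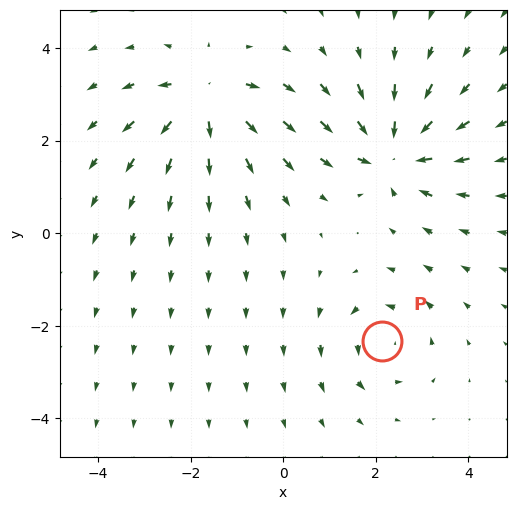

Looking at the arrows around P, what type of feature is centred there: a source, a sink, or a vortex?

At P (2.1, -2.3) the arrows circulate counterclockwise. Divergence ≈0, curl about +3 — near-zero divergence with nonzero curl is a vortex.

vortex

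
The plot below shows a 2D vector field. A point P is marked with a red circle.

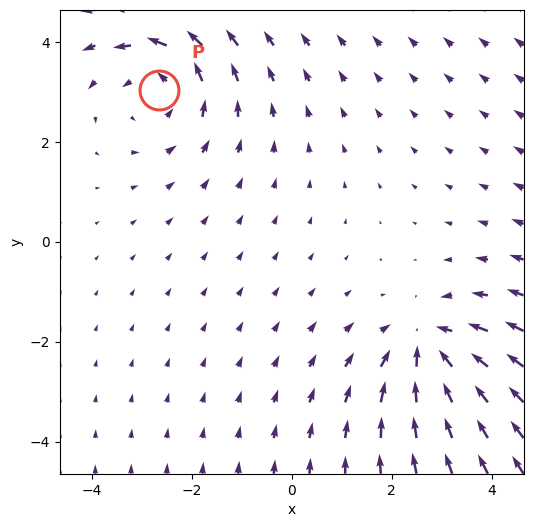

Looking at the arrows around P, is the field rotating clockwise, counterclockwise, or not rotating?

Near P at (-2.6, 3.0) the arrows circulate counterclockwise. The curl (z-component) there is about +3; positive curl means counterclockwise rotation.

counterclockwise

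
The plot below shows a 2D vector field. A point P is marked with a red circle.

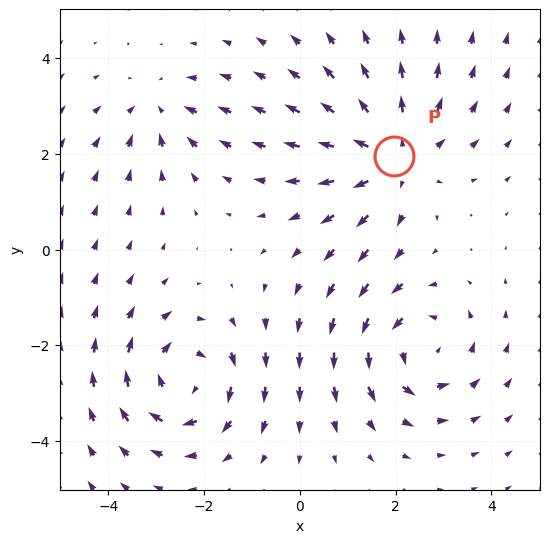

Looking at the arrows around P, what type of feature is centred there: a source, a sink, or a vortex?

At P (2.0, 2.0) the arrows spread outward. Divergence about +4, curl ≈0 — positive divergence with near-zero curl is a source.

source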